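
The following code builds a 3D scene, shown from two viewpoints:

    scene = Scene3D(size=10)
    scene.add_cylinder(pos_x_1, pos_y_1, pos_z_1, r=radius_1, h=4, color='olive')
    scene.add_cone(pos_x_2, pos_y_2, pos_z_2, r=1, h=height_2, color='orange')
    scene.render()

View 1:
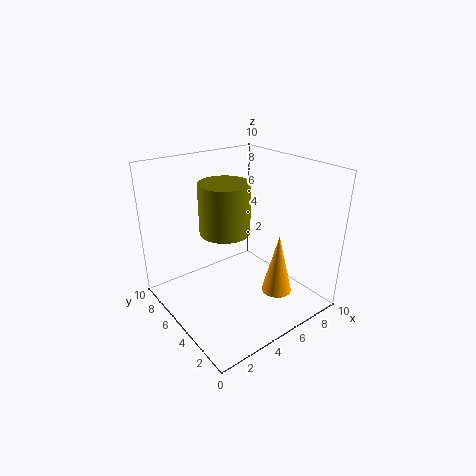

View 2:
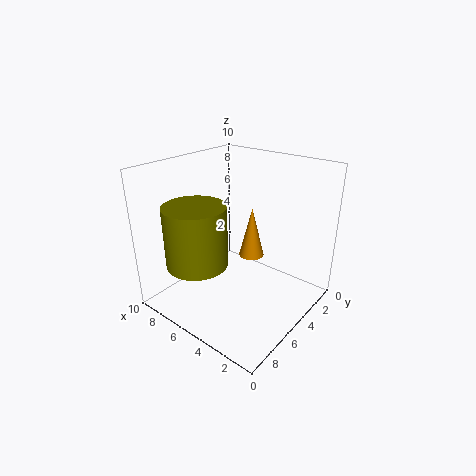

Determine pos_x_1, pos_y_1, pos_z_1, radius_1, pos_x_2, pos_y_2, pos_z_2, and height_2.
pos_x_1 = 6
pos_y_1 = 8
pos_z_1 = 4
radius_1 = 2
pos_x_2 = 6
pos_y_2 = 2
pos_z_2 = 2
height_2 = 4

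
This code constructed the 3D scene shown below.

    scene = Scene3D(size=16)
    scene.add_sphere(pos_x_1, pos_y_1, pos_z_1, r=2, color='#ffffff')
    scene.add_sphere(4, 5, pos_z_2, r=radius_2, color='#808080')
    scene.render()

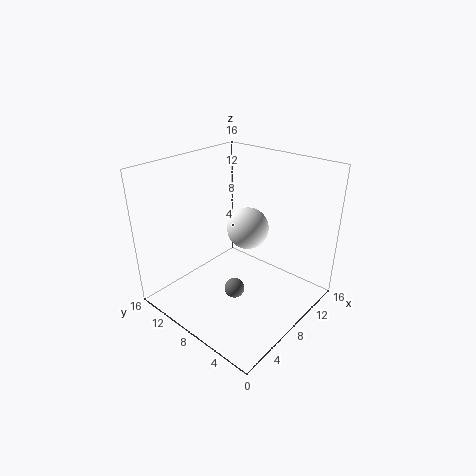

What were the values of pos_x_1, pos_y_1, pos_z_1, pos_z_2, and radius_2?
pos_x_1 = 6, pos_y_1 = 5, pos_z_1 = 11, pos_z_2 = 5, radius_2 = 1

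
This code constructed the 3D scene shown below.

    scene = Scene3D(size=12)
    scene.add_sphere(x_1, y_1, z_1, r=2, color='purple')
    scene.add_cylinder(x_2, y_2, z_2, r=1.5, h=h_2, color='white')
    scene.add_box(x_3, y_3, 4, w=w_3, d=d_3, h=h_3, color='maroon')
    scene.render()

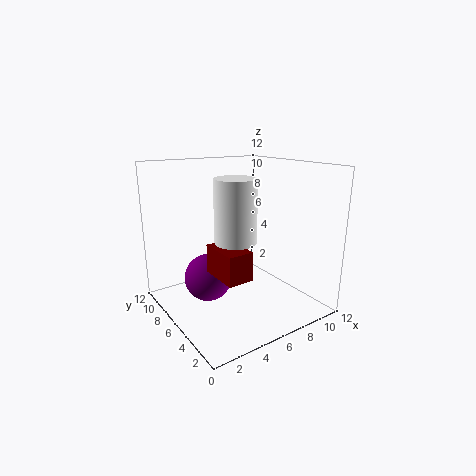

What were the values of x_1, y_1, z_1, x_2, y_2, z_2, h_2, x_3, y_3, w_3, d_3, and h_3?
x_1 = 3.75, y_1 = 7.25, z_1 = 2.5, x_2 = 3.75, y_2 = 3, z_2 = 7, h_2 = 4.5, x_3 = 2.75, y_3 = 2.25, w_3 = 2, d_3 = 3.25, h_3 = 2.25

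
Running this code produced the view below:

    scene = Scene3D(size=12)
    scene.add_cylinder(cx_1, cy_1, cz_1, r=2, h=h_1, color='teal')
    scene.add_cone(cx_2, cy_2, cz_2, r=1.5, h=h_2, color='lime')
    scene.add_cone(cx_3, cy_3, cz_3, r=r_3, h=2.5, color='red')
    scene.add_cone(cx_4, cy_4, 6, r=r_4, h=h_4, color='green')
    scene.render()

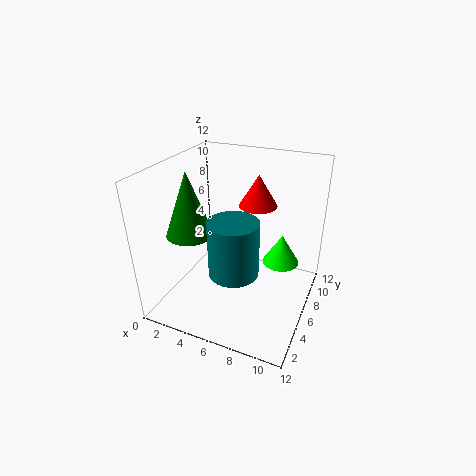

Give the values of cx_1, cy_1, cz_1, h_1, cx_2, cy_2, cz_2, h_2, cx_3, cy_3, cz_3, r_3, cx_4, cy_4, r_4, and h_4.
cx_1 = 6.5; cy_1 = 4; cz_1 = 4; h_1 = 4.5; cx_2 = 9.5; cy_2 = 7; cz_2 = 4; h_2 = 2.5; cx_3 = 7.5; cy_3 = 6.5; cz_3 = 9; r_3 = 1.5; cx_4 = 2; cy_4 = 5; r_4 = 2; h_4 = 5.5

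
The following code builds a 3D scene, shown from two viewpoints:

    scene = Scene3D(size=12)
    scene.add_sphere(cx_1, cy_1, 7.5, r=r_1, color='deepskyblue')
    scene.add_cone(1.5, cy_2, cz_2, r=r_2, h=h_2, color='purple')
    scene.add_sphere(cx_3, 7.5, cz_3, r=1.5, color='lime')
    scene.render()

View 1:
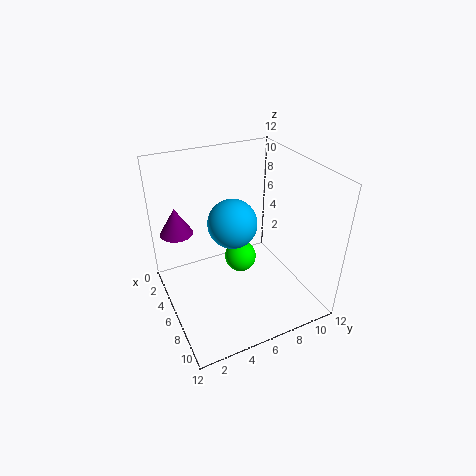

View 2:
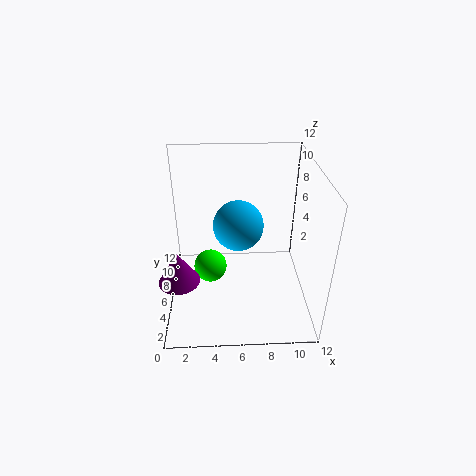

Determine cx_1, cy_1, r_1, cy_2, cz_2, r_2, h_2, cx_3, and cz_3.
cx_1 = 6, cy_1 = 5.5, r_1 = 2, cy_2 = 2, cz_2 = 5, r_2 = 1.5, h_2 = 2.5, cx_3 = 3.5, cz_3 = 2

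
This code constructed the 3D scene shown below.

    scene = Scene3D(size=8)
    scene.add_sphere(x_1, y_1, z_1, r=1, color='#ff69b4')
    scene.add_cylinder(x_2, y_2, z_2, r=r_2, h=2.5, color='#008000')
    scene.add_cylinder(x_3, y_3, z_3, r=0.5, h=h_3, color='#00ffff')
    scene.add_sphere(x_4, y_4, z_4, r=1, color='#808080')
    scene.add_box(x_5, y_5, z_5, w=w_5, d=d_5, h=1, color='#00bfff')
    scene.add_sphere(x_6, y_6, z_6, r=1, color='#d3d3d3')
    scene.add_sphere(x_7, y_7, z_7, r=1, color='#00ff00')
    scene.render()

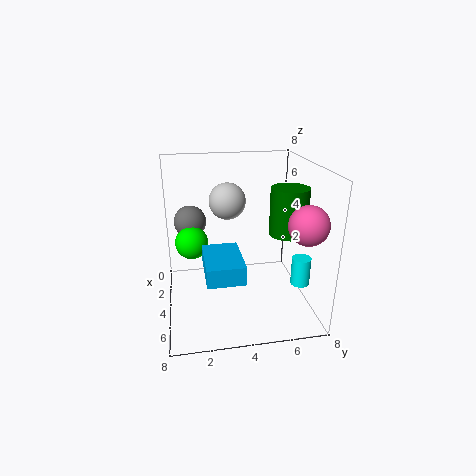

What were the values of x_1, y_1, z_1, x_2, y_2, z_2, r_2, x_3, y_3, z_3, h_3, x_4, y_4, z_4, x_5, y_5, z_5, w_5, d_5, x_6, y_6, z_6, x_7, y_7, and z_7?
x_1 = 6.5; y_1 = 7; z_1 = 5.5; x_2 = 5; y_2 = 6.5; z_2 = 4.5; r_2 = 1; x_3 = 6; y_3 = 7; z_3 = 2; h_3 = 1.5; x_4 = 1; y_4 = 1.5; z_4 = 4; x_5 = 3.5; y_5 = 2; z_5 = 2.5; w_5 = 3; d_5 = 2; x_6 = 3.5; y_6 = 3.5; z_6 = 6; x_7 = 2; y_7 = 1.5; z_7 = 3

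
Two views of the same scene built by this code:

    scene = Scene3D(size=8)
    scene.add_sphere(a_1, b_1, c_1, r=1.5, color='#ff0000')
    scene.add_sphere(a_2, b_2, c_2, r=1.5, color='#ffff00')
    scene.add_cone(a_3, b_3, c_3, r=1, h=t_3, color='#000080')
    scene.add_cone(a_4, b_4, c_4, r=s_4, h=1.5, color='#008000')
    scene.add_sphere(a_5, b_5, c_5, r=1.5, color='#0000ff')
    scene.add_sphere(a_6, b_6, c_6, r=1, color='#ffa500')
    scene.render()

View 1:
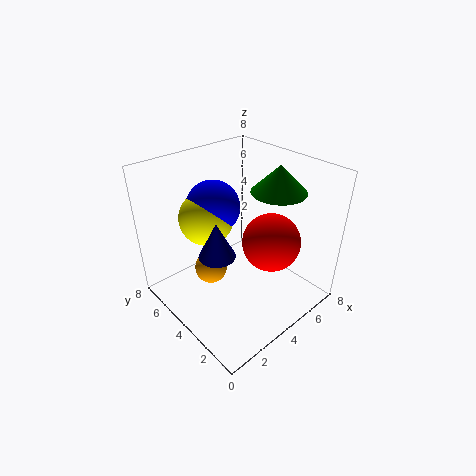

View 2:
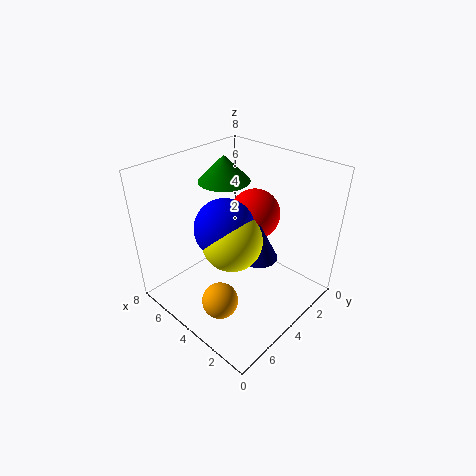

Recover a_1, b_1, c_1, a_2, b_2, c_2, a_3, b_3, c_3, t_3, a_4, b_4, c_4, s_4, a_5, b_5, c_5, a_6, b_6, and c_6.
a_1 = 4.5, b_1 = 2, c_1 = 4.5, a_2 = 3, b_2 = 5.5, c_2 = 5, a_3 = 2.5, b_3 = 4, c_3 = 3.5, t_3 = 2, a_4 = 6, b_4 = 3, c_4 = 6.5, s_4 = 1.5, a_5 = 3.5, b_5 = 5.5, c_5 = 5.5, a_6 = 3.5, b_6 = 6, c_6 = 1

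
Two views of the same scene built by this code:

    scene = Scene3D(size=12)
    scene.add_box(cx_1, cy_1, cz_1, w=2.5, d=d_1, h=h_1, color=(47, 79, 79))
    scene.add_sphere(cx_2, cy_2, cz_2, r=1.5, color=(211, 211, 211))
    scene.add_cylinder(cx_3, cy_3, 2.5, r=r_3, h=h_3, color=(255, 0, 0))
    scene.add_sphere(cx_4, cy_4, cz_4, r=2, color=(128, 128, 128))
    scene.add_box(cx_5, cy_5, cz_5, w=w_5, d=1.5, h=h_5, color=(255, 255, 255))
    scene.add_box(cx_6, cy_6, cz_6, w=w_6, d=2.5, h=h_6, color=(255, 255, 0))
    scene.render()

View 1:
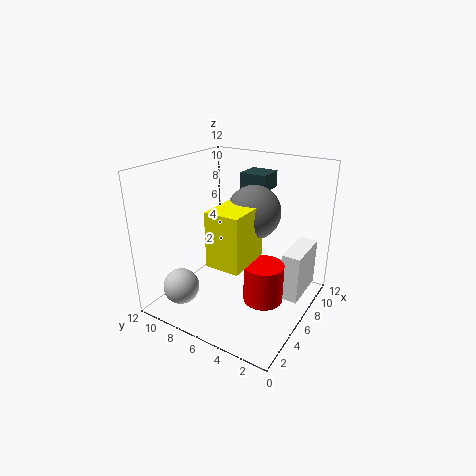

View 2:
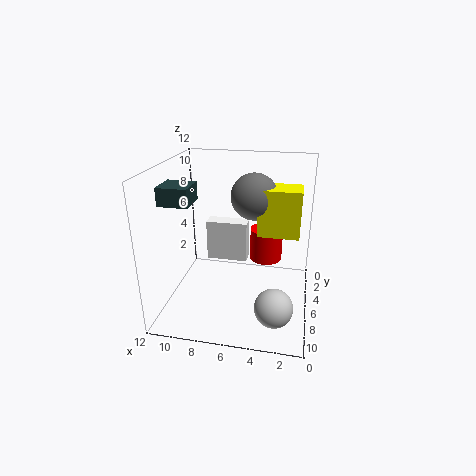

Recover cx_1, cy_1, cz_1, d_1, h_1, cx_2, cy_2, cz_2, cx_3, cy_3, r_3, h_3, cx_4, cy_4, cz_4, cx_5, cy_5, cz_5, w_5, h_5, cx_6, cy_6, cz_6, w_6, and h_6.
cx_1 = 9.5; cy_1 = 5.5; cz_1 = 9; d_1 = 2.5; h_1 = 1.5; cx_2 = 2.5; cy_2 = 9.5; cz_2 = 2; cx_3 = 4; cy_3 = 2.5; r_3 = 1.5; h_3 = 3; cx_4 = 5; cy_4 = 4; cz_4 = 9; cx_5 = 6; cy_5 = 0.5; cz_5 = 1.5; w_5 = 4; h_5 = 4; cx_6 = 1; cy_6 = 3; cz_6 = 6; w_6 = 3.5; h_6 = 4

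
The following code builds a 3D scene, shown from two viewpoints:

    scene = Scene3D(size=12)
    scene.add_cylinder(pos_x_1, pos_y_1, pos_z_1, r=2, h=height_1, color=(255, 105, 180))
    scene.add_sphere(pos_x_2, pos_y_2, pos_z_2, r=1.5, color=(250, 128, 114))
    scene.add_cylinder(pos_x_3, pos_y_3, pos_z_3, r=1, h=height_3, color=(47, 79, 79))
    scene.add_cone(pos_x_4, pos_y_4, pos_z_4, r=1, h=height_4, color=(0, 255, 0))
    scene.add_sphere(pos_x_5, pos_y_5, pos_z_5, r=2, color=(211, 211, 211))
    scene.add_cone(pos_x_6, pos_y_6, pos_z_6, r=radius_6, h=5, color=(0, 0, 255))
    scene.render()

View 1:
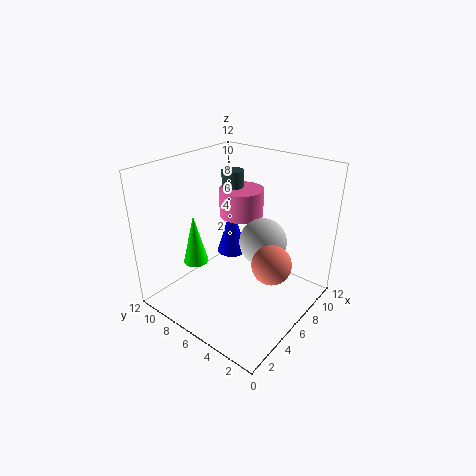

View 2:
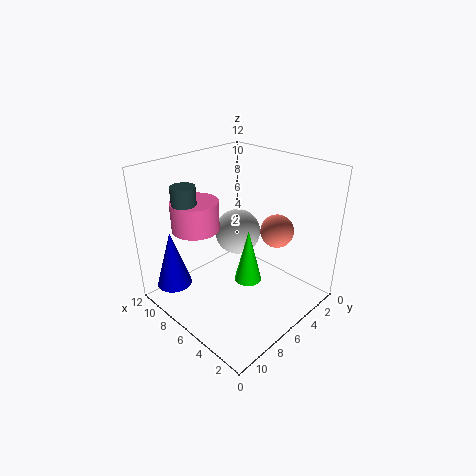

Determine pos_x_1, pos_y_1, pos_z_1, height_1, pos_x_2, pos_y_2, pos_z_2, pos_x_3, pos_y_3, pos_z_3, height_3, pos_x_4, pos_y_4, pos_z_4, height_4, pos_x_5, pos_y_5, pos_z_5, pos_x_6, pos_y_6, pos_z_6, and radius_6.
pos_x_1 = 9
pos_y_1 = 8
pos_z_1 = 6.5
height_1 = 2.5
pos_x_2 = 5
pos_y_2 = 2
pos_z_2 = 5.5
pos_x_3 = 9
pos_y_3 = 9
pos_z_3 = 8.5
height_3 = 2
pos_x_4 = 3
pos_y_4 = 8
pos_z_4 = 4.5
height_4 = 4
pos_x_5 = 7.5
pos_y_5 = 4.5
pos_z_5 = 5.5
pos_x_6 = 10
pos_y_6 = 10
pos_z_6 = 1.5
radius_6 = 1.5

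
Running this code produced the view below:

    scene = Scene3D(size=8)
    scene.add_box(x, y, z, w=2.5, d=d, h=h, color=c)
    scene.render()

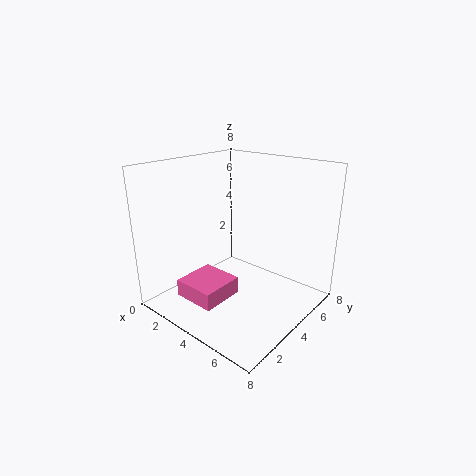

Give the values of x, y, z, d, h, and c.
x = 1.5, y = 1.5, z = 0.5, d = 2.5, h = 1, c = 'hotpink'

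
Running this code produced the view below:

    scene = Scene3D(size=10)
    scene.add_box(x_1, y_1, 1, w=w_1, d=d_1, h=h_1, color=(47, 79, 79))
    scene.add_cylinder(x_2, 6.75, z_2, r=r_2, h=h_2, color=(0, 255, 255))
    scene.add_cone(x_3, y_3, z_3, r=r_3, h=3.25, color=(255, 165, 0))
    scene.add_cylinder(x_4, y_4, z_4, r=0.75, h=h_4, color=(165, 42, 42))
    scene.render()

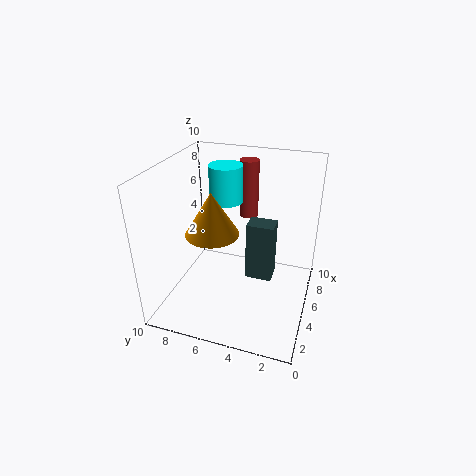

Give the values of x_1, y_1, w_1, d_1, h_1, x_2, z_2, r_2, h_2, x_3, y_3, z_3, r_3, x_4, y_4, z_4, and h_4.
x_1 = 6, y_1 = 2.75, w_1 = 1.5, d_1 = 2, h_1 = 4.5, x_2 = 7.5, z_2 = 6.5, r_2 = 1.25, h_2 = 2.75, x_3 = 5.75, y_3 = 7.25, z_3 = 4.5, r_3 = 2, x_4 = 9.25, y_4 = 5.5, z_4 = 4.75, h_4 = 4.5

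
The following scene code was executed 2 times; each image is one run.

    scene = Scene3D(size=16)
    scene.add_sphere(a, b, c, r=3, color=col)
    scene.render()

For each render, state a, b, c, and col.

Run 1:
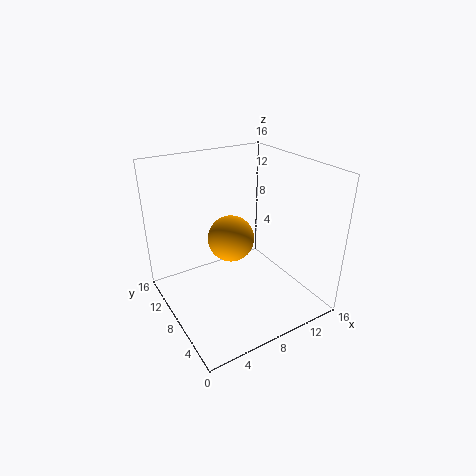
a = 10; b = 13; c = 5; col = 'orange'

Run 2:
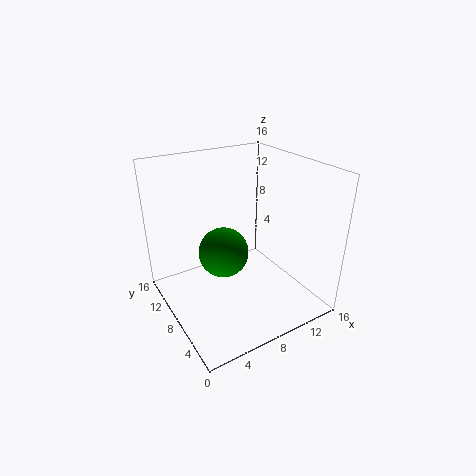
a = 7.5; b = 10.5; c = 5; col = 'green'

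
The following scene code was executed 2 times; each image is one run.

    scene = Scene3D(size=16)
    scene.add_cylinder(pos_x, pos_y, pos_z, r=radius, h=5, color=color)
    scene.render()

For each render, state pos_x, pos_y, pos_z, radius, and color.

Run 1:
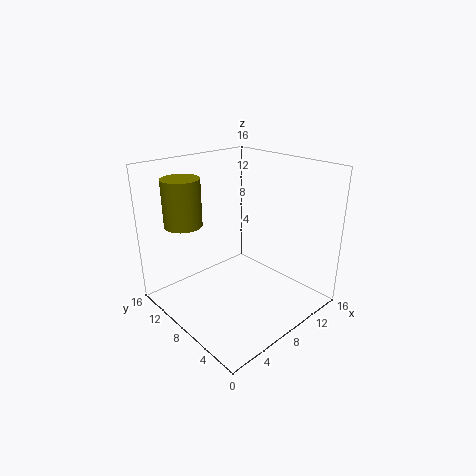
pos_x = 3; pos_y = 11; pos_z = 10; radius = 2; color = 'olive'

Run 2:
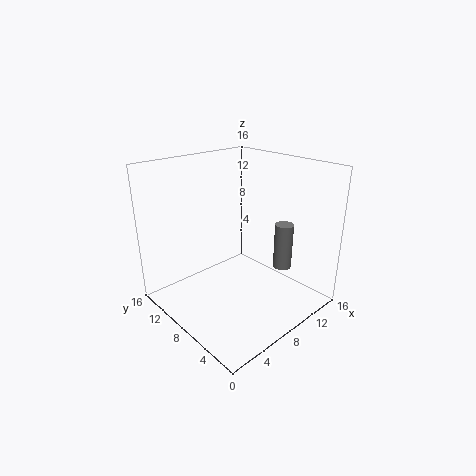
pos_x = 11; pos_y = 4; pos_z = 5; radius = 1; color = 'gray'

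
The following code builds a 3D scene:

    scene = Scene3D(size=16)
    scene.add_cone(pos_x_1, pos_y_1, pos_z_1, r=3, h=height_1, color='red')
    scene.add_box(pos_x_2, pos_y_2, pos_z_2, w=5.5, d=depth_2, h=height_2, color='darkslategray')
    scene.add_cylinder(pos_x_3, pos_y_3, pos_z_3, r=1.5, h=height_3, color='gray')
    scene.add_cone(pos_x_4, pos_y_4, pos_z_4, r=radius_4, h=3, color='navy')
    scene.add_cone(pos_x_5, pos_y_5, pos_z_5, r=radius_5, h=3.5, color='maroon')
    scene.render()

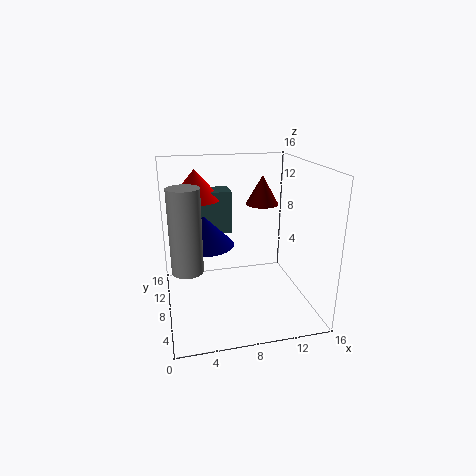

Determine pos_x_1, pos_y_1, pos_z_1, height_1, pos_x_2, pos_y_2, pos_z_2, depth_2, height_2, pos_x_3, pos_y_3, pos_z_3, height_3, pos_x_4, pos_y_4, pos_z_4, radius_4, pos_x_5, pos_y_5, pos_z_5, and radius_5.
pos_x_1 = 4, pos_y_1 = 12.5, pos_z_1 = 11.5, height_1 = 3.5, pos_x_2 = 2.5, pos_y_2 = 11, pos_z_2 = 7.5, depth_2 = 3, height_2 = 5, pos_x_3 = 2, pos_y_3 = 3.5, pos_z_3 = 7, height_3 = 8, pos_x_4 = 4, pos_y_4 = 6, pos_z_4 = 8.5, radius_4 = 3, pos_x_5 = 12, pos_y_5 = 12, pos_z_5 = 10.5, radius_5 = 2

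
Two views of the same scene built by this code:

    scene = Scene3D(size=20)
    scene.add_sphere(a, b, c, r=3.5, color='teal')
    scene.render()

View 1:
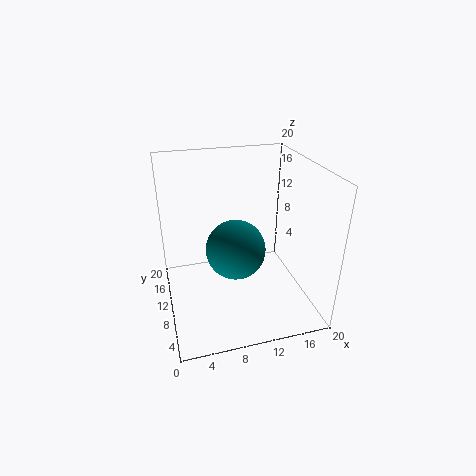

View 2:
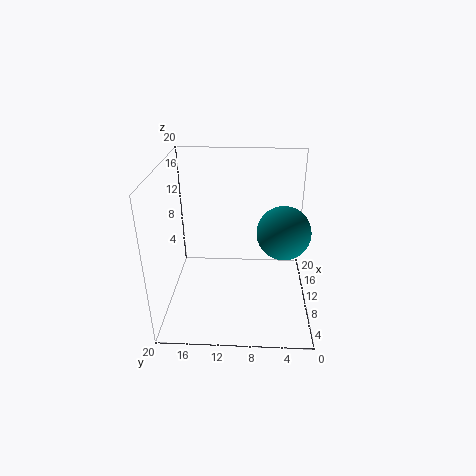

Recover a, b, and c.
a = 8
b = 4
c = 12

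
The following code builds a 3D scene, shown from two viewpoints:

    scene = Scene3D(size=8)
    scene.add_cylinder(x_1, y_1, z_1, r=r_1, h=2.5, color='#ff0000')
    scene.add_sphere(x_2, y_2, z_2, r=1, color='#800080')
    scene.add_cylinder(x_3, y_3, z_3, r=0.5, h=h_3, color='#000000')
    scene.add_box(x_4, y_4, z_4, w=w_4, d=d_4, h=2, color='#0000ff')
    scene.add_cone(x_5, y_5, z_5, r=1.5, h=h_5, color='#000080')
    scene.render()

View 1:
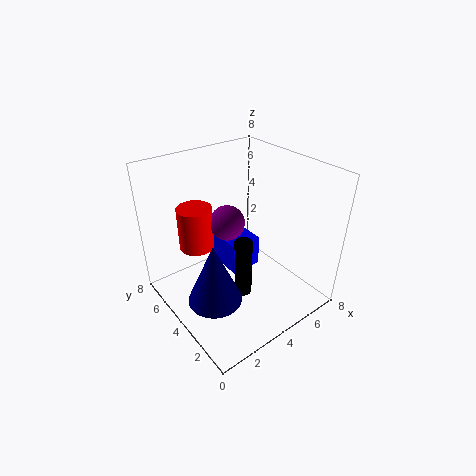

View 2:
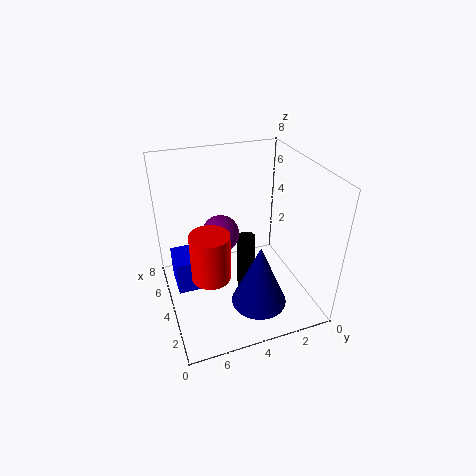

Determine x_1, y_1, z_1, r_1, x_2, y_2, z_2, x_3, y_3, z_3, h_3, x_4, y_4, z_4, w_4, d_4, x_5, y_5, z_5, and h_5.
x_1 = 2.5; y_1 = 6; z_1 = 3; r_1 = 1; x_2 = 4; y_2 = 5; z_2 = 4.5; x_3 = 4; y_3 = 3.5; z_3 = 0.5; h_3 = 3.5; x_4 = 4.5; y_4 = 5; z_4 = 0.5; w_4 = 2; d_4 = 2.5; x_5 = 2; y_5 = 3.5; z_5 = 1; h_5 = 3.5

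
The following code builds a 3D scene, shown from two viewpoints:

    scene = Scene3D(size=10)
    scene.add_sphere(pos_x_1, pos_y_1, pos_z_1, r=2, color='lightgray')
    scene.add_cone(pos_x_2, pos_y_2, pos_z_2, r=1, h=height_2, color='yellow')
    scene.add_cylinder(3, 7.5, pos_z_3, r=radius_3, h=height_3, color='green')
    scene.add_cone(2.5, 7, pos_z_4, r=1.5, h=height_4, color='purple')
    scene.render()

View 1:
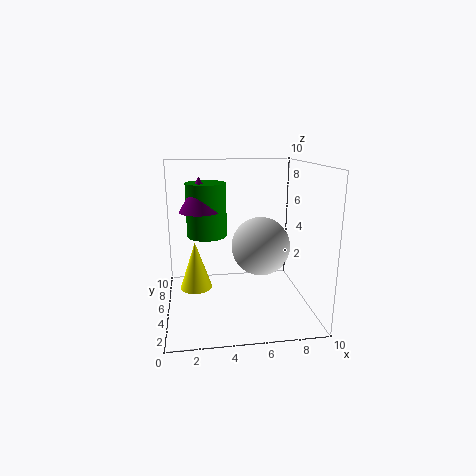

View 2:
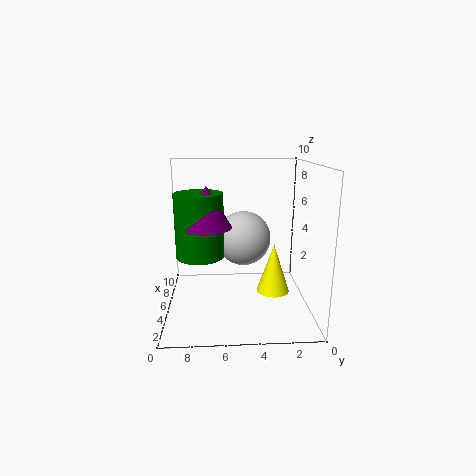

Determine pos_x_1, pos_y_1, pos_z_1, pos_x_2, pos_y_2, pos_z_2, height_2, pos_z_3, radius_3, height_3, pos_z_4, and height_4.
pos_x_1 = 6.5, pos_y_1 = 4.5, pos_z_1 = 4.5, pos_x_2 = 2, pos_y_2 = 3, pos_z_2 = 2.5, height_2 = 3, pos_z_3 = 4.5, radius_3 = 1.5, height_3 = 4, pos_z_4 = 6.5, height_4 = 2.5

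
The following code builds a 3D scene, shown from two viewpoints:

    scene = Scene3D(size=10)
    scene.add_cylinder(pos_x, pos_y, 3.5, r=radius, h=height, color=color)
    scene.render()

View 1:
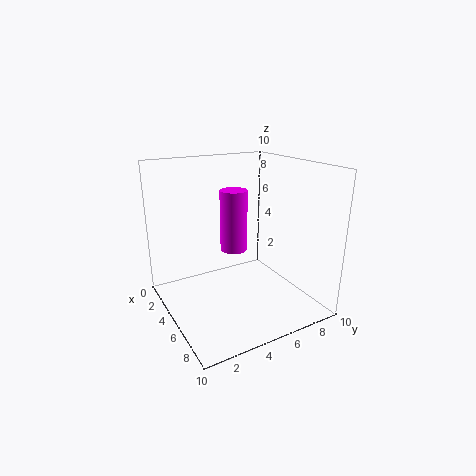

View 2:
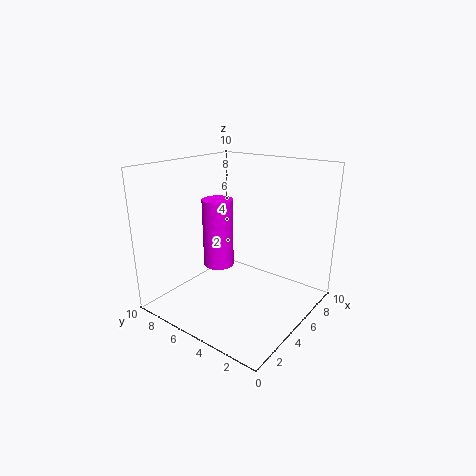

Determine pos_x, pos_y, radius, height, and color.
pos_x = 3.5; pos_y = 5.5; radius = 1; height = 4.5; color = 'magenta'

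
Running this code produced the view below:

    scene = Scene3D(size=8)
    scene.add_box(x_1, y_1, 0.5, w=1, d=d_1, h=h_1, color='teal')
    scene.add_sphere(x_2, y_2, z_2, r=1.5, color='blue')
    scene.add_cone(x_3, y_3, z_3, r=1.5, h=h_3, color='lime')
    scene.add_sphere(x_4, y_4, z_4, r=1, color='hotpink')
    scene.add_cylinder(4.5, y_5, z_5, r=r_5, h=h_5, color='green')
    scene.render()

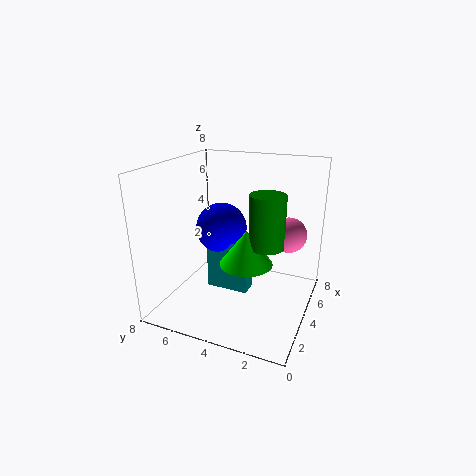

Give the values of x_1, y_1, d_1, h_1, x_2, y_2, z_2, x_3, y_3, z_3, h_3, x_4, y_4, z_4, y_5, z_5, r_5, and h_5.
x_1 = 4, y_1 = 3.5, d_1 = 2.5, h_1 = 3, x_2 = 5, y_2 = 5.5, z_2 = 4, x_3 = 4, y_3 = 3.5, z_3 = 2.5, h_3 = 2, x_4 = 5.5, y_4 = 1.5, z_4 = 4, y_5 = 2.5, z_5 = 3.5, r_5 = 1, h_5 = 3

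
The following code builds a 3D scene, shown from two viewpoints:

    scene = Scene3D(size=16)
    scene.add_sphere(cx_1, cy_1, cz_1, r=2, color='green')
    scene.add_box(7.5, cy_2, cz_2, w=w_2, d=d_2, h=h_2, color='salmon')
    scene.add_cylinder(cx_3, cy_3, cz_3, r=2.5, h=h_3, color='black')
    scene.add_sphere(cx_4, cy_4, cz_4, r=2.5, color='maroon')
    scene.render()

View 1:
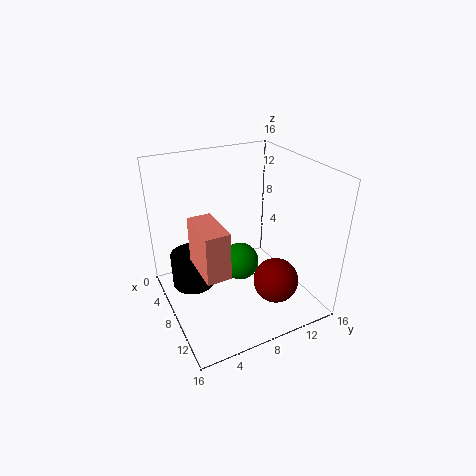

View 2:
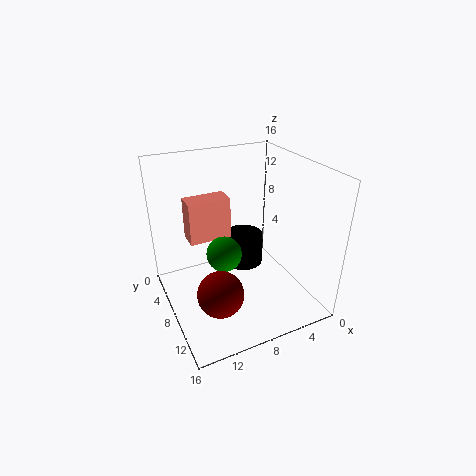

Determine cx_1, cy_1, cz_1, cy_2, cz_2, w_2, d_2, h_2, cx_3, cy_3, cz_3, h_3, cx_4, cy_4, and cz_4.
cx_1 = 9.5
cy_1 = 7.5
cz_1 = 6
cy_2 = 2.5
cz_2 = 6.5
w_2 = 5
d_2 = 2.5
h_2 = 5
cx_3 = 5
cy_3 = 3.5
cz_3 = 1.5
h_3 = 4
cx_4 = 11.5
cy_4 = 11
cz_4 = 3.5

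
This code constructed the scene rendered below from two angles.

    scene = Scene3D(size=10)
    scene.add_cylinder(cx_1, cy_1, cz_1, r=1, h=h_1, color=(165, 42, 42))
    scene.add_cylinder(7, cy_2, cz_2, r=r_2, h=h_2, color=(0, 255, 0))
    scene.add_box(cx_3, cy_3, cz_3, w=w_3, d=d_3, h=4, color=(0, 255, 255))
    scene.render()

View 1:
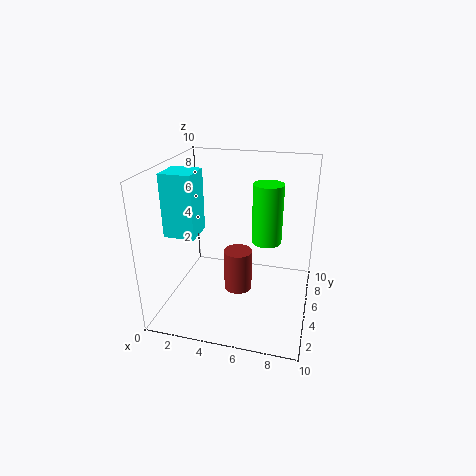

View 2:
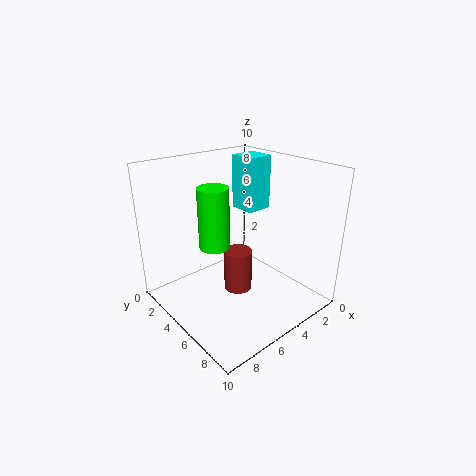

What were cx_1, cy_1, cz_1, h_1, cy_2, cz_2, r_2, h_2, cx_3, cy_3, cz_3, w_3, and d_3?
cx_1 = 5
cy_1 = 5
cz_1 = 1
h_1 = 3
cy_2 = 5
cz_2 = 5
r_2 = 1
h_2 = 4
cx_3 = 1
cy_3 = 2
cz_3 = 6
w_3 = 2
d_3 = 2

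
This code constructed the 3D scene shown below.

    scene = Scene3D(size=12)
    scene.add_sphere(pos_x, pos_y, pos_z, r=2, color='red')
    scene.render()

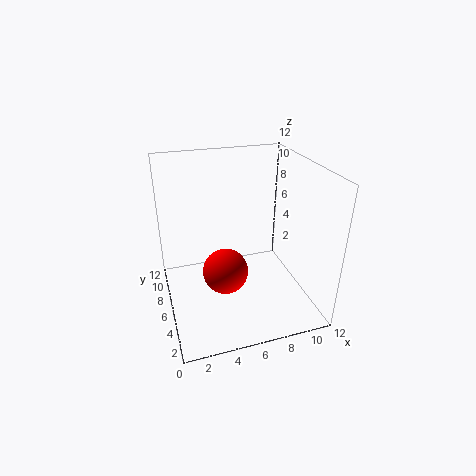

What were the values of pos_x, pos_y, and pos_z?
pos_x = 5
pos_y = 6.5
pos_z = 2.5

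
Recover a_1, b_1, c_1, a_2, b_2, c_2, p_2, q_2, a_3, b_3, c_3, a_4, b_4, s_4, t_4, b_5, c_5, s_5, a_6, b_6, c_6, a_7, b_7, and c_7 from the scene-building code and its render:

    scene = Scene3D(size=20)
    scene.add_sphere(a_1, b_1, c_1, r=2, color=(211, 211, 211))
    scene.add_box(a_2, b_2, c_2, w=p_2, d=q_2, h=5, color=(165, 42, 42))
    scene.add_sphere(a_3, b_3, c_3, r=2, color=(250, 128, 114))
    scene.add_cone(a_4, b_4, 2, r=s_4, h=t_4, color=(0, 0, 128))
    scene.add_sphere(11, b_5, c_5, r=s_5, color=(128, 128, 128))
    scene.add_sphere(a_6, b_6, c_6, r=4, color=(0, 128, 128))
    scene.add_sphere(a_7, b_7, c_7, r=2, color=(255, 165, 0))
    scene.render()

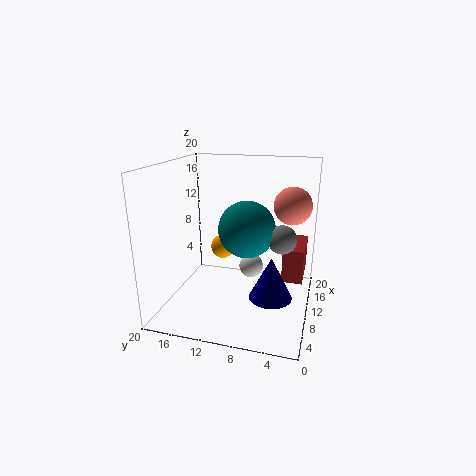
a_1 = 18, b_1 = 10, c_1 = 2, a_2 = 12, b_2 = 1, c_2 = 3, p_2 = 7, q_2 = 3, a_3 = 3, b_3 = 2, c_3 = 17, a_4 = 9, b_4 = 5, s_4 = 3, t_4 = 6, b_5 = 4, c_5 = 10, s_5 = 2, a_6 = 11, b_6 = 9, c_6 = 11, a_7 = 18, b_7 = 15, c_7 = 5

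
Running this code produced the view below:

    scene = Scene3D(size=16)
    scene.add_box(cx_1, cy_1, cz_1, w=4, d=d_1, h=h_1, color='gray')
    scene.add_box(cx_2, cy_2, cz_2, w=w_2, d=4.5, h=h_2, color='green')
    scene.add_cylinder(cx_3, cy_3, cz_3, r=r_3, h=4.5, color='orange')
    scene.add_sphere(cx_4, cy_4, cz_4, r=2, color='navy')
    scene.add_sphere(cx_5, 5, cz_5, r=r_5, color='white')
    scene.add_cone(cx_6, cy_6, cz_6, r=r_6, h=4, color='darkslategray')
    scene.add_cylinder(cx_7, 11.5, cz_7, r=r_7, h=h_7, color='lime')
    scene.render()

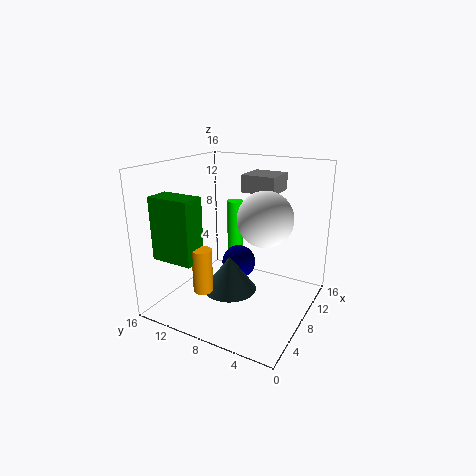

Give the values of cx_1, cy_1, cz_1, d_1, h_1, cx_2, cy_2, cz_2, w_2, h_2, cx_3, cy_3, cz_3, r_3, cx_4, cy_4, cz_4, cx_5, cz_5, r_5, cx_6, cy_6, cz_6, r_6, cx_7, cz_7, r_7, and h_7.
cx_1 = 10.5; cy_1 = 5; cz_1 = 12.5; d_1 = 4; h_1 = 2; cx_2 = 1; cy_2 = 9.5; cz_2 = 7; w_2 = 2.5; h_2 = 6.5; cx_3 = 2.5; cy_3 = 9; cz_3 = 4; r_3 = 1; cx_4 = 10; cy_4 = 9; cz_4 = 4; cx_5 = 8.5; cz_5 = 10.5; r_5 = 3; cx_6 = 7; cy_6 = 8.5; cz_6 = 2; r_6 = 3; cx_7 = 13.5; cz_7 = 3; r_7 = 1; h_7 = 7.5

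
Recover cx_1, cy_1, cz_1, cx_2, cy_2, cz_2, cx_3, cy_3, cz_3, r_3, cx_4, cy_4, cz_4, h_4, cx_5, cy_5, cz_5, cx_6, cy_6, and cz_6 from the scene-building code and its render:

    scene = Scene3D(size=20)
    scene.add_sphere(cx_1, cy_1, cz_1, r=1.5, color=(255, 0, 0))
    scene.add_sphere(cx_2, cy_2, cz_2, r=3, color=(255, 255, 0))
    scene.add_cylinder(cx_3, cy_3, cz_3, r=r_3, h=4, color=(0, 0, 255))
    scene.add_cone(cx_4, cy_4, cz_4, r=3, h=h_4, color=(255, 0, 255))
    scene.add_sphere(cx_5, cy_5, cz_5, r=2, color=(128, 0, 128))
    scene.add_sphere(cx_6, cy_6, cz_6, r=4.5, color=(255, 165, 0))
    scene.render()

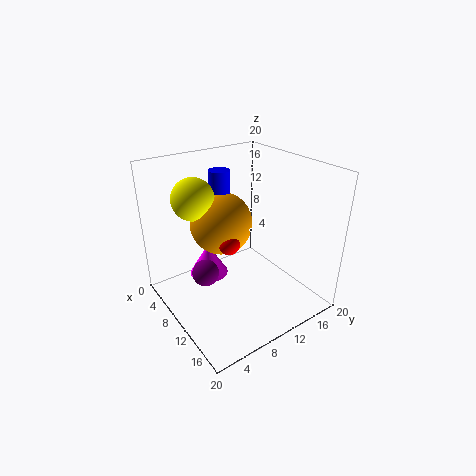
cx_1 = 10; cy_1 = 8.5; cz_1 = 9.5; cx_2 = 5; cy_2 = 6; cz_2 = 15; cx_3 = 5.5; cy_3 = 10; cz_3 = 14.5; r_3 = 1.5; cx_4 = 4; cy_4 = 8.5; cz_4 = 1.5; h_4 = 5; cx_5 = 6.5; cy_5 = 6.5; cz_5 = 3.5; cx_6 = 6.5; cy_6 = 9.5; cz_6 = 11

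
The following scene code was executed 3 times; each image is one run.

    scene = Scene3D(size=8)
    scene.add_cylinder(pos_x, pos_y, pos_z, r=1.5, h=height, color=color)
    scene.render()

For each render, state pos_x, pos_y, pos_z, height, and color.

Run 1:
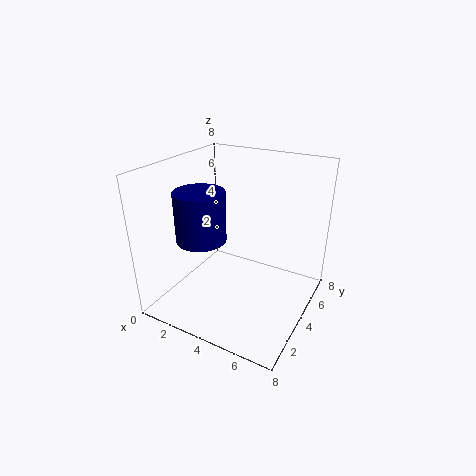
pos_x = 1.5; pos_y = 4; pos_z = 3.25; height = 3; color = 'navy'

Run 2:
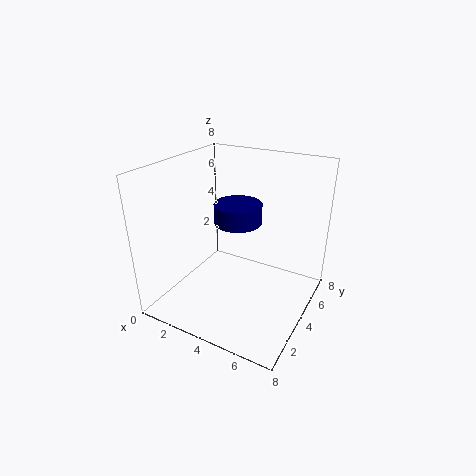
pos_x = 2.75; pos_y = 6.25; pos_z = 3.75; height = 1.25; color = 'navy'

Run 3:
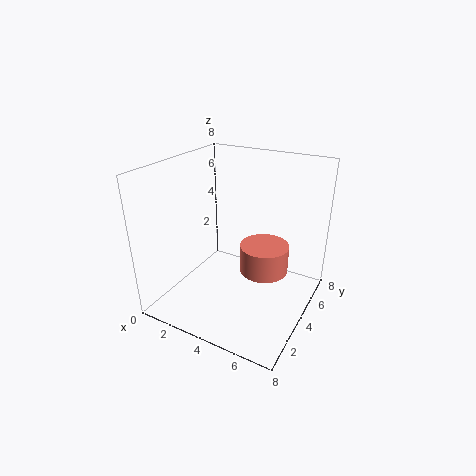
pos_x = 4.75; pos_y = 6; pos_z = 1; height = 1.75; color = 'salmon'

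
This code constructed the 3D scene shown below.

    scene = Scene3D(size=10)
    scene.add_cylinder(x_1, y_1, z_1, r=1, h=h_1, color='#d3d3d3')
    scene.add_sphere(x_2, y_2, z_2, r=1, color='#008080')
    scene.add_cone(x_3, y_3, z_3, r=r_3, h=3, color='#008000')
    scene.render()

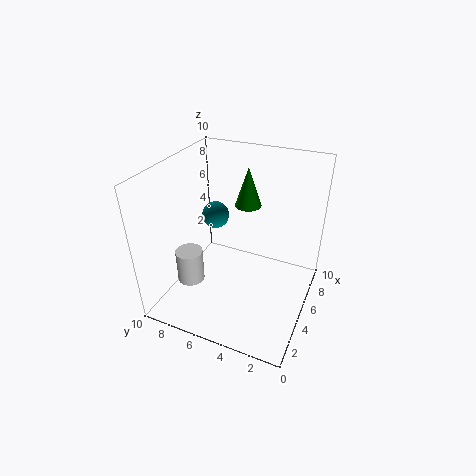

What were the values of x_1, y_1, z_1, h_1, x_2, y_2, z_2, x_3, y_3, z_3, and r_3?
x_1 = 4
y_1 = 8.5
z_1 = 1
h_1 = 2.5
x_2 = 6.5
y_2 = 7.5
z_2 = 5.5
x_3 = 8
y_3 = 5.5
z_3 = 6
r_3 = 1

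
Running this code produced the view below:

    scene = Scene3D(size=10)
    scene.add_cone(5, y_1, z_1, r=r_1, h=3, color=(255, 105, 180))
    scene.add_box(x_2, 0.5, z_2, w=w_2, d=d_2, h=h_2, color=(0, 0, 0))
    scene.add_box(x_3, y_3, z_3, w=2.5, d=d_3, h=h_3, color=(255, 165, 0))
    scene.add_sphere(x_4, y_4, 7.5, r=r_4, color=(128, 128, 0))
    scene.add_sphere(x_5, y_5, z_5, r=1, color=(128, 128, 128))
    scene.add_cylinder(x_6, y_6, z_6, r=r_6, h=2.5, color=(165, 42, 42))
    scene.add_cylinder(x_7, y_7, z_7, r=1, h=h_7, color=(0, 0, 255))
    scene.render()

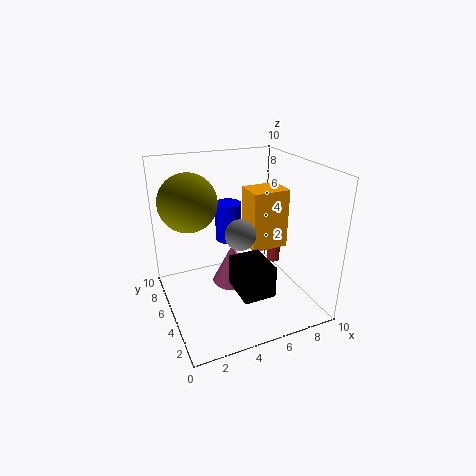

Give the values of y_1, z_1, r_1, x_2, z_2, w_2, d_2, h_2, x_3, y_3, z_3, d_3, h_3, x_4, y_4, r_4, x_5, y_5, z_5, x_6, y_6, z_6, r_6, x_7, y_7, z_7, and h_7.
y_1 = 6; z_1 = 1; r_1 = 1.5; x_2 = 3.5; z_2 = 3; w_2 = 2; d_2 = 2.5; h_2 = 2; x_3 = 5.5; y_3 = 3.5; z_3 = 4.5; d_3 = 2; h_3 = 4; x_4 = 2; y_4 = 6.5; r_4 = 2; x_5 = 4.5; y_5 = 3.5; z_5 = 6; x_6 = 8.5; y_6 = 6; z_6 = 2; r_6 = 0.5; x_7 = 5.5; y_7 = 8; z_7 = 3.5; h_7 = 3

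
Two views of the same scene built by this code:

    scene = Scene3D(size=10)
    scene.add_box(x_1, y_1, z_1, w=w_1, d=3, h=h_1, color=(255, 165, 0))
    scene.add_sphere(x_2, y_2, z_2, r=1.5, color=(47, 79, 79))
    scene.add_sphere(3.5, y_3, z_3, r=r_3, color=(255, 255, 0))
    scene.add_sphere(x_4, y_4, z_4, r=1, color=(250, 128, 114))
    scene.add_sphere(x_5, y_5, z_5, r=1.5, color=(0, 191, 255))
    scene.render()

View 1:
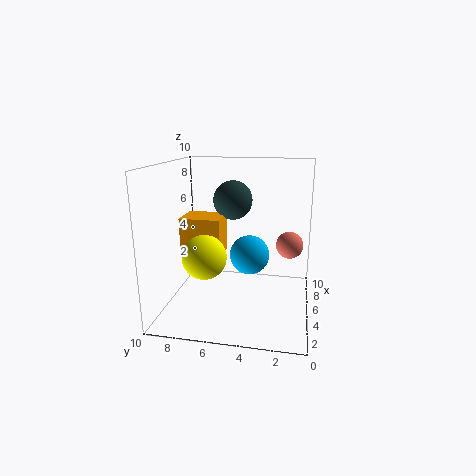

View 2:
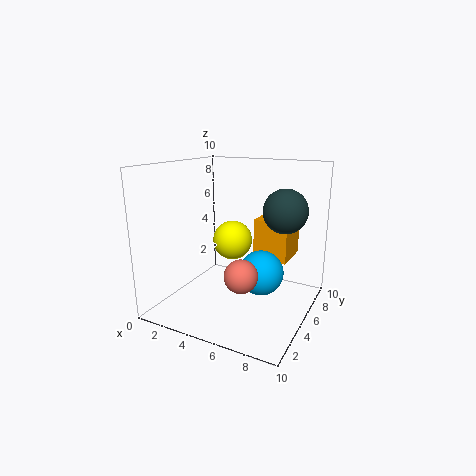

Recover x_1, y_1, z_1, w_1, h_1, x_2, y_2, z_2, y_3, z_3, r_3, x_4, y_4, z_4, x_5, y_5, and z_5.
x_1 = 5.5, y_1 = 6.5, z_1 = 3, w_1 = 2.5, h_1 = 3, x_2 = 8, y_2 = 6, z_2 = 7, y_3 = 7, z_3 = 4, r_3 = 1.5, x_4 = 7, y_4 = 1.5, z_4 = 4, x_5 = 7, y_5 = 4.5, z_5 = 3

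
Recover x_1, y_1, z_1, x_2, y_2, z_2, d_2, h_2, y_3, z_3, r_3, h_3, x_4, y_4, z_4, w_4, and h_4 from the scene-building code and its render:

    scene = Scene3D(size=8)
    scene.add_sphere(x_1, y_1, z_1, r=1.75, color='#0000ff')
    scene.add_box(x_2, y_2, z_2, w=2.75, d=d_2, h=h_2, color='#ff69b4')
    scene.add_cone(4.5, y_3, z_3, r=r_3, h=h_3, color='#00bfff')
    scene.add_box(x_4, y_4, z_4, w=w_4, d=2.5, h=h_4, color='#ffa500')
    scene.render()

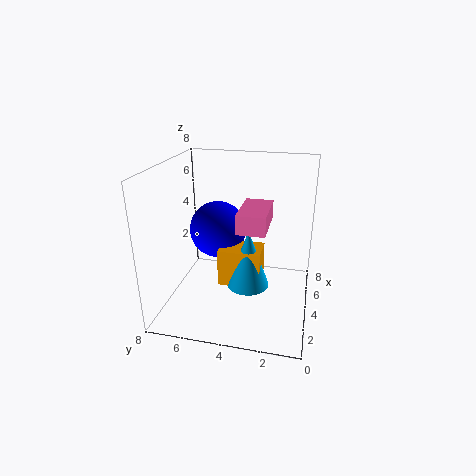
x_1 = 6; y_1 = 5.75; z_1 = 3.5; x_2 = 2.25; y_2 = 2.25; z_2 = 5; d_2 = 1.5; h_2 = 1; y_3 = 3.5; z_3 = 0.75; r_3 = 1.25; h_3 = 3.5; x_4 = 4; y_4 = 2.75; z_4 = 0.75; w_4 = 1.75; h_4 = 2.25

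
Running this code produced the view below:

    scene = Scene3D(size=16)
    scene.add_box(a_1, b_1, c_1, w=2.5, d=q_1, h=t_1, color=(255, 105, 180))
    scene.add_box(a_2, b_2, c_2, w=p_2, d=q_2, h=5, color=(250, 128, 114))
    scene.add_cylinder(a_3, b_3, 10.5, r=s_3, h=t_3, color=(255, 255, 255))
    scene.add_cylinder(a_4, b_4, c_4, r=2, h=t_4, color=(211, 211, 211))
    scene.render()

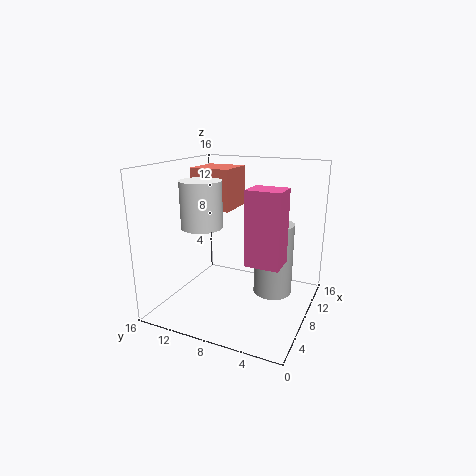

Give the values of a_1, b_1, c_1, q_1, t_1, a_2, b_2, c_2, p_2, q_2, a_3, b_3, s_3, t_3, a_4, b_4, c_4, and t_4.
a_1 = 0.5; b_1 = 1; c_1 = 8.5; q_1 = 3; t_1 = 6.5; a_2 = 10.5; b_2 = 10.5; c_2 = 10; p_2 = 5; q_2 = 5; a_3 = 3; b_3 = 9.5; s_3 = 2; t_3 = 4.5; a_4 = 7; b_4 = 3.5; c_4 = 3; t_4 = 7.5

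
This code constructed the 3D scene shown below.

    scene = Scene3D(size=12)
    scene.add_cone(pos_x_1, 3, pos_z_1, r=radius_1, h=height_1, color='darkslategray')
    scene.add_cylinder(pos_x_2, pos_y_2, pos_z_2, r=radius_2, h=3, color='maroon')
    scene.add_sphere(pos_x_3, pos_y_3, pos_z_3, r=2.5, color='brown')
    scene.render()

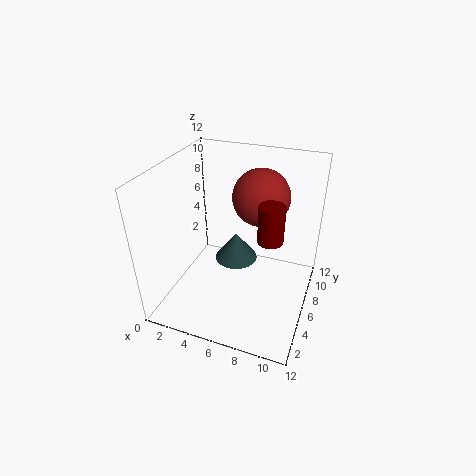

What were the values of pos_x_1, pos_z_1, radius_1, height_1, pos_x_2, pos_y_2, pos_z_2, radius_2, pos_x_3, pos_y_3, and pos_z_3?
pos_x_1 = 7, pos_z_1 = 6.5, radius_1 = 1.5, height_1 = 2, pos_x_2 = 9, pos_y_2 = 5, pos_z_2 = 7, radius_2 = 1, pos_x_3 = 7, pos_y_3 = 9, pos_z_3 = 8.5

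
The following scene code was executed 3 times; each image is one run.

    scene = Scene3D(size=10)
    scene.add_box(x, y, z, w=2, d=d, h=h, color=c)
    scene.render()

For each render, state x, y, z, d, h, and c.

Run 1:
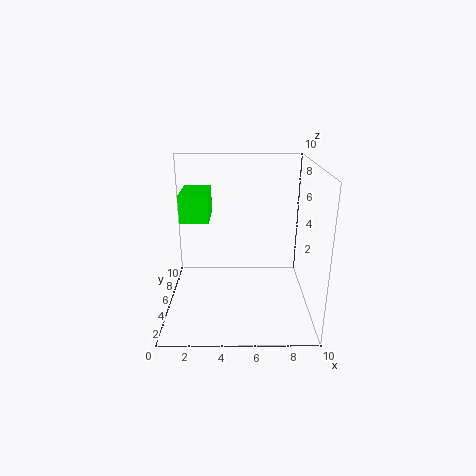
x = 1; y = 5; z = 6; d = 3; h = 2; c = 'lime'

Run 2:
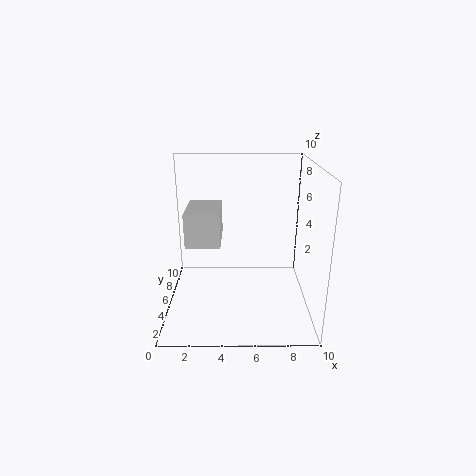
x = 2; y = 1; z = 6; d = 3; h = 2; c = 'lightgray'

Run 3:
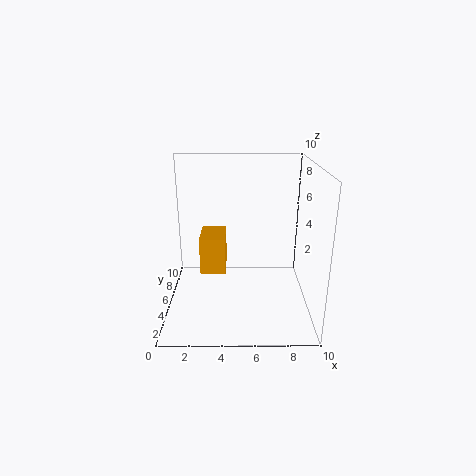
x = 2; y = 7; z = 1; d = 3; h = 3; c = 'orange'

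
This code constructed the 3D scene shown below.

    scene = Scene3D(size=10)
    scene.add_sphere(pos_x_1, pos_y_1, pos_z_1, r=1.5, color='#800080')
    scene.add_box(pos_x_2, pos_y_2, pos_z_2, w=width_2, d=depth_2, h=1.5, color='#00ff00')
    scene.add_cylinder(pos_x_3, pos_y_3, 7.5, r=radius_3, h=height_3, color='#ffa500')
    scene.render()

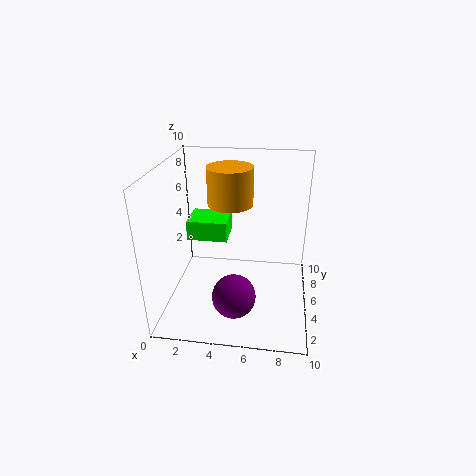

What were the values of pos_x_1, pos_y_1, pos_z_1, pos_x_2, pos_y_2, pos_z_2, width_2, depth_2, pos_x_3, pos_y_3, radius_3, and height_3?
pos_x_1 = 5
pos_y_1 = 3
pos_z_1 = 1.5
pos_x_2 = 1
pos_y_2 = 6
pos_z_2 = 4
width_2 = 3
depth_2 = 2.5
pos_x_3 = 4.5
pos_y_3 = 5
radius_3 = 1.5
height_3 = 2.5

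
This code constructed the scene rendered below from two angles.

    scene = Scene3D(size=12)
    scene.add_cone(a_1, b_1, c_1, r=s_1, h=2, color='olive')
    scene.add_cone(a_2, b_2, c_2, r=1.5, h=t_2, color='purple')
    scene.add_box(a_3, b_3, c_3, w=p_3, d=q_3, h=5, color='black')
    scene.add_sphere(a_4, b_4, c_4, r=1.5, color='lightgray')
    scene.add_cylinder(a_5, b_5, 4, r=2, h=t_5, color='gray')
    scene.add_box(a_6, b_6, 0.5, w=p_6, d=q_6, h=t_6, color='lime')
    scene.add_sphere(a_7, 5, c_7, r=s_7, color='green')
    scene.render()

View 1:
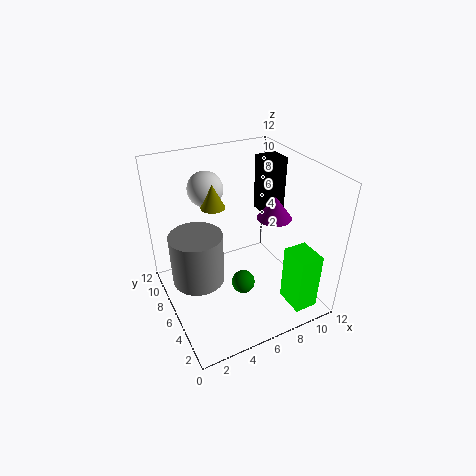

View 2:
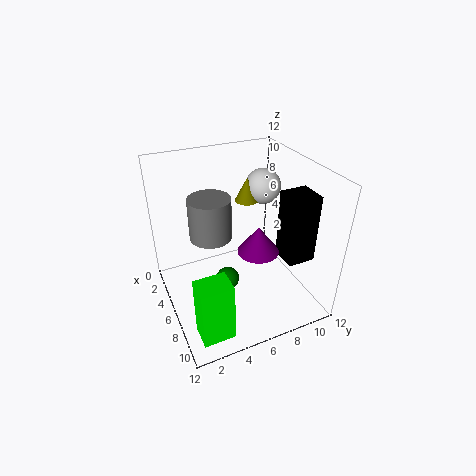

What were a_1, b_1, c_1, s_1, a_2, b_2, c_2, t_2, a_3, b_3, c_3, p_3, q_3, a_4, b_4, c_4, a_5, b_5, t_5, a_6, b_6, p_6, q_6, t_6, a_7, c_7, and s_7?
a_1 = 4.5
b_1 = 7.5
c_1 = 8.5
s_1 = 1
a_2 = 9.5
b_2 = 6
c_2 = 7
t_2 = 2
a_3 = 9.5
b_3 = 7.5
c_3 = 6.5
p_3 = 2
q_3 = 2
a_4 = 4.5
b_4 = 9
c_4 = 9.5
a_5 = 2
b_5 = 5
t_5 = 4
a_6 = 9
b_6 = 1
p_6 = 2
q_6 = 2.5
t_6 = 5
a_7 = 6
c_7 = 2
s_7 = 1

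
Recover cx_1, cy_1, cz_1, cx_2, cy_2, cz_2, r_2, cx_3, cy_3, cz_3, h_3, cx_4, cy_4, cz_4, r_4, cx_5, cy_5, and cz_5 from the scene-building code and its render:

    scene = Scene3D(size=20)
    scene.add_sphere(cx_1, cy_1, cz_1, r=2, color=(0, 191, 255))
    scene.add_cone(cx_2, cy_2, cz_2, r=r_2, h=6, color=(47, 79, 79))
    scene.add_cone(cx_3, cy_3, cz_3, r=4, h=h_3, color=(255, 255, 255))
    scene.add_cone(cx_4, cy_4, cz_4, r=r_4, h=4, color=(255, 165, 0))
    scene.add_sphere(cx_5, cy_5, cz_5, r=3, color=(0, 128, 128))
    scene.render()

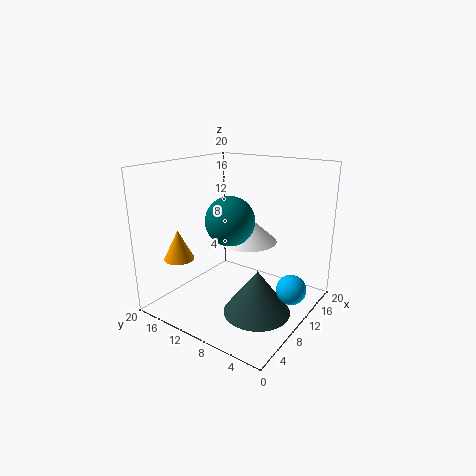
cx_1 = 11
cy_1 = 2
cz_1 = 4
cx_2 = 8
cy_2 = 5.5
cz_2 = 1
r_2 = 4.5
cx_3 = 11
cy_3 = 9
cz_3 = 9.5
h_3 = 3.5
cx_4 = 3.5
cy_4 = 15
cz_4 = 8
r_4 = 2
cx_5 = 5.5
cy_5 = 8
cz_5 = 14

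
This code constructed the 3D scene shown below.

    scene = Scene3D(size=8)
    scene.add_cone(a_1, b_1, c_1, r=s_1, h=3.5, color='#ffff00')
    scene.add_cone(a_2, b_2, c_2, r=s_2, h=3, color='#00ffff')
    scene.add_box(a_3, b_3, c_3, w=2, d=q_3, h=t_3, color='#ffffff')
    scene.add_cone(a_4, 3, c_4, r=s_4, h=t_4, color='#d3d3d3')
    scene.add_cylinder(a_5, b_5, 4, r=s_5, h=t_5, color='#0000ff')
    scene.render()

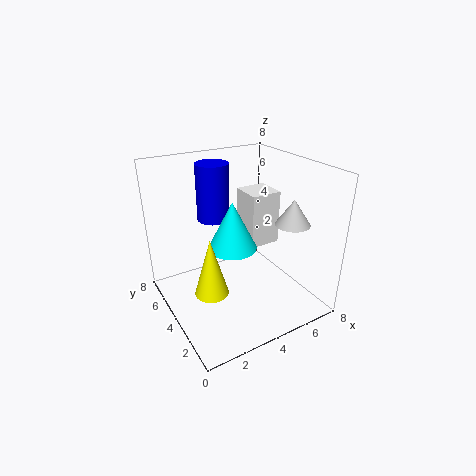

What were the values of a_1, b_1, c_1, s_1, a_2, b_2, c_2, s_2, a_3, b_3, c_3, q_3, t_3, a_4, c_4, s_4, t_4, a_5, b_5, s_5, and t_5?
a_1 = 2.5, b_1 = 4.5, c_1 = 0.5, s_1 = 1, a_2 = 4.5, b_2 = 5.5, c_2 = 2.5, s_2 = 1.5, a_3 = 6, b_3 = 5.5, c_3 = 2, q_3 = 2, t_3 = 3.5, a_4 = 7, c_4 = 4.5, s_4 = 1, t_4 = 1.5, a_5 = 4, b_5 = 7, s_5 = 1, t_5 = 3.5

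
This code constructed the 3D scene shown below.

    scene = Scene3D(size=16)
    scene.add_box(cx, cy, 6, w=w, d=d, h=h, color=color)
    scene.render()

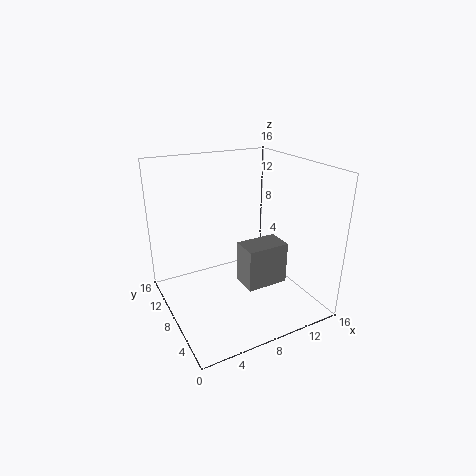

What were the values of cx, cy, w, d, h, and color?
cx = 5.5, cy = 1, w = 4, d = 2.5, h = 4, color = 'gray'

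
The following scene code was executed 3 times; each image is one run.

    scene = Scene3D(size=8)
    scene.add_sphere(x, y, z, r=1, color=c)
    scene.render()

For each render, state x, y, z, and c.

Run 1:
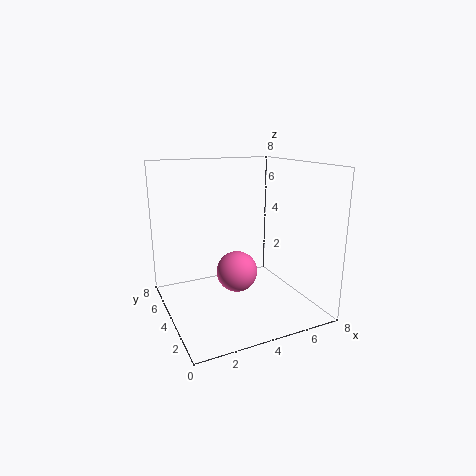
x = 3, y = 2, z = 3, c = 'hotpink'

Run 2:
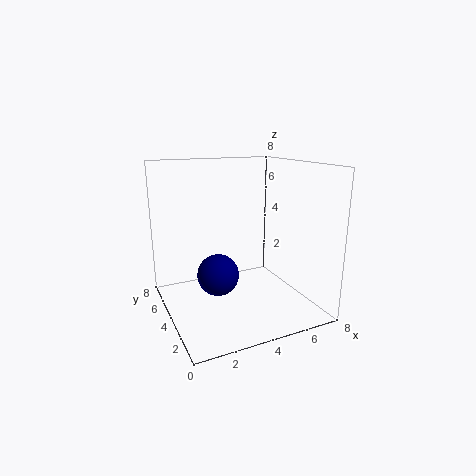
x = 2, y = 2, z = 3, c = 'navy'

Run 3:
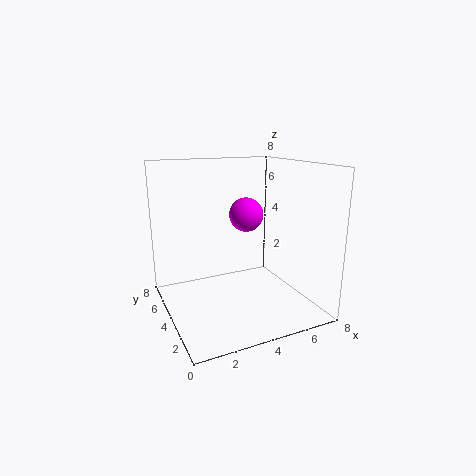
x = 5, y = 5, z = 5, c = 'magenta'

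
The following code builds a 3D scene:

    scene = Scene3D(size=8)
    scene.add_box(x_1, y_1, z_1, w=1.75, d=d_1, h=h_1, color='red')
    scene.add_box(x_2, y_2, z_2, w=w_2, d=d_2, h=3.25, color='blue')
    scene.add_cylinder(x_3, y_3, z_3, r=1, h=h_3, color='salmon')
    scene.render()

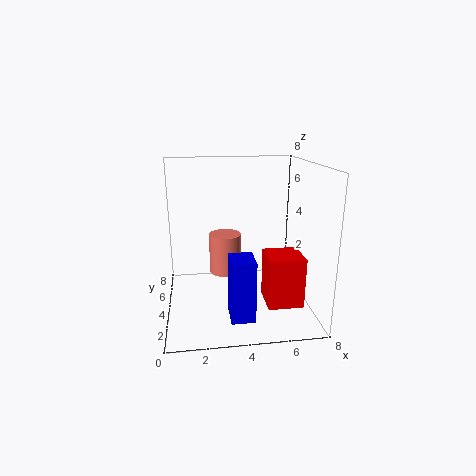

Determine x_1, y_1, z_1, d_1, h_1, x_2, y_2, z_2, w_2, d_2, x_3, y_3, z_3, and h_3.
x_1 = 5; y_1 = 0.5; z_1 = 1.5; d_1 = 1.75; h_1 = 2.5; x_2 = 3.25; y_2 = 1; z_2 = 0.5; w_2 = 1.25; d_2 = 1.5; x_3 = 3.5; y_3 = 6.25; z_3 = 1; h_3 = 2.5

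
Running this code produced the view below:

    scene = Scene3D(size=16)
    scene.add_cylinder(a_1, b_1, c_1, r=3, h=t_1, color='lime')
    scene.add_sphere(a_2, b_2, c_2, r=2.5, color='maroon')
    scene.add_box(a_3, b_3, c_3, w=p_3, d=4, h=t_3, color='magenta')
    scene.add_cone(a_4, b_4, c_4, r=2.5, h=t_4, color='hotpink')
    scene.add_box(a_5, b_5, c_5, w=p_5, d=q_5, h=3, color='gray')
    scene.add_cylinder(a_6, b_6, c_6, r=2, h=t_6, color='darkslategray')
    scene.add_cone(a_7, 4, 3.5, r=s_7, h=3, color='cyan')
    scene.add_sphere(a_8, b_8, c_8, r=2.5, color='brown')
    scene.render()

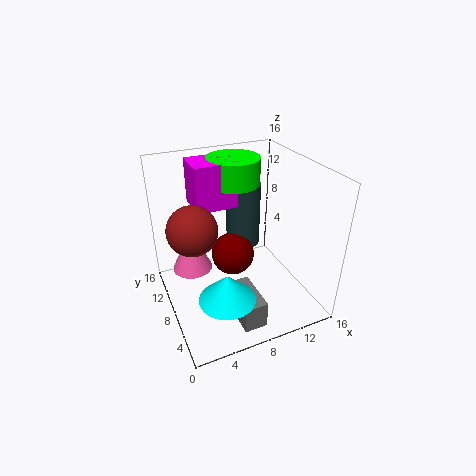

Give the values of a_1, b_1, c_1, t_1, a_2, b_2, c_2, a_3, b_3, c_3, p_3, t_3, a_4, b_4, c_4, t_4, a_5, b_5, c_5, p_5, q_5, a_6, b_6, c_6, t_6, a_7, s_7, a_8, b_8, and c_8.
a_1 = 9, b_1 = 11.5, c_1 = 13, t_1 = 3, a_2 = 8, b_2 = 9.5, c_2 = 5, a_3 = 4, b_3 = 9.5, c_3 = 11, p_3 = 5, t_3 = 5, a_4 = 4, b_4 = 13.5, c_4 = 1.5, t_4 = 5.5, a_5 = 6, b_5 = 1.5, c_5 = 0.5, p_5 = 2.5, q_5 = 5, a_6 = 10, b_6 = 11, c_6 = 5.5, t_6 = 7.5, a_7 = 5, s_7 = 3, a_8 = 2.5, b_8 = 6.5, c_8 = 11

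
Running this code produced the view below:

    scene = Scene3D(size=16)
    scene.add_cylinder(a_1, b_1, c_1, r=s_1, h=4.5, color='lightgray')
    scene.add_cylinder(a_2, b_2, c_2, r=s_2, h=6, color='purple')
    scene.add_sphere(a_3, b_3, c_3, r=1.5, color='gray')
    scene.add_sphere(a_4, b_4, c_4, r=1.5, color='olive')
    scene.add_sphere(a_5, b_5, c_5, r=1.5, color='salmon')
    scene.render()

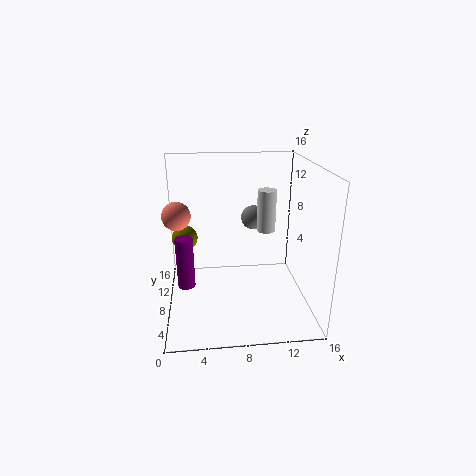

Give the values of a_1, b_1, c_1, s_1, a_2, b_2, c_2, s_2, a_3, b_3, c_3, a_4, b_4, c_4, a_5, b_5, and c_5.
a_1 = 11
b_1 = 7.5
c_1 = 9
s_1 = 1
a_2 = 2
b_2 = 8.5
c_2 = 2
s_2 = 1
a_3 = 10.5
b_3 = 13
c_3 = 8.5
a_4 = 2
b_4 = 11
c_4 = 7
a_5 = 1.5
b_5 = 7.5
c_5 = 11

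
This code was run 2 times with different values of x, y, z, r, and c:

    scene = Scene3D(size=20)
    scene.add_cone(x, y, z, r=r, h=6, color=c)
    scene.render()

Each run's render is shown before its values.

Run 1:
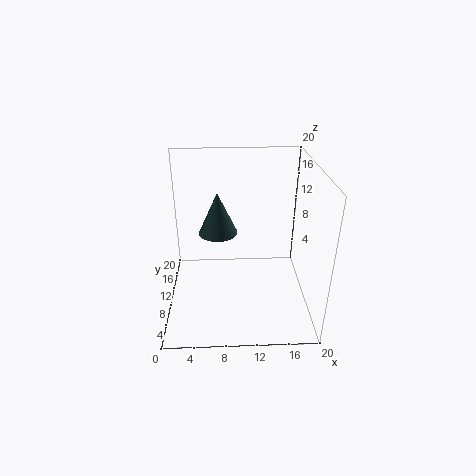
x = 7.25; y = 11.75; z = 10; r = 2.75; c = 'darkslategray'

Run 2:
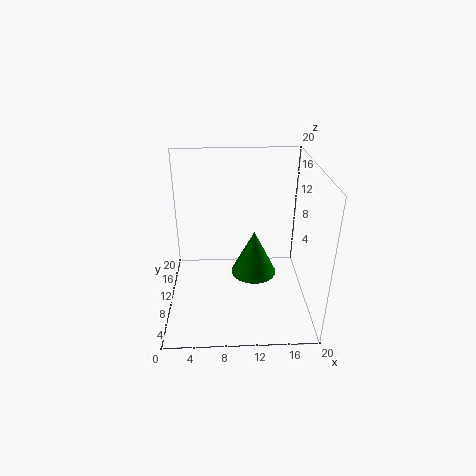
x = 12; y = 7.5; z = 6.25; r = 3; c = 'green'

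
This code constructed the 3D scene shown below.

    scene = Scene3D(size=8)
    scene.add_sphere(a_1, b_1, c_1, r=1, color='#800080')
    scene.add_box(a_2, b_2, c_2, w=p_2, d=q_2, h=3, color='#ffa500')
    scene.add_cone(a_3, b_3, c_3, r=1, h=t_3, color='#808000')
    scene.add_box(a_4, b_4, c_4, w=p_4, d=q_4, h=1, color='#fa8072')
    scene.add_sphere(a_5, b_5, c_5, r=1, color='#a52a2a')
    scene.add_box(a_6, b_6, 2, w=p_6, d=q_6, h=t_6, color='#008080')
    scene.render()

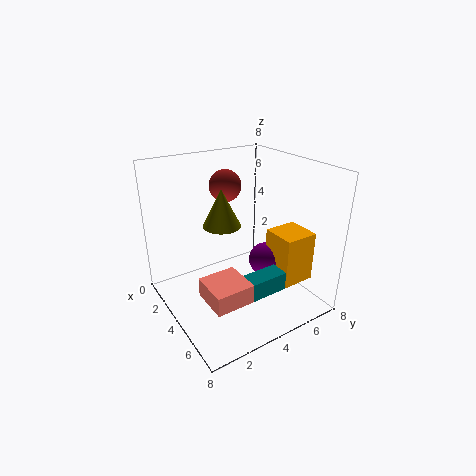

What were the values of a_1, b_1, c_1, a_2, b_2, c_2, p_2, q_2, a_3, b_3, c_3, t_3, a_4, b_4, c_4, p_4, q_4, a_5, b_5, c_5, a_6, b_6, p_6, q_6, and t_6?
a_1 = 4
b_1 = 6
c_1 = 2
a_2 = 4
b_2 = 6
c_2 = 1
p_2 = 2
q_2 = 2
a_3 = 4
b_3 = 3
c_3 = 5
t_3 = 2
a_4 = 5
b_4 = 1
c_4 = 2
p_4 = 2
q_4 = 2
a_5 = 1
b_5 = 5
c_5 = 6
a_6 = 6
b_6 = 3
p_6 = 1
q_6 = 2
t_6 = 1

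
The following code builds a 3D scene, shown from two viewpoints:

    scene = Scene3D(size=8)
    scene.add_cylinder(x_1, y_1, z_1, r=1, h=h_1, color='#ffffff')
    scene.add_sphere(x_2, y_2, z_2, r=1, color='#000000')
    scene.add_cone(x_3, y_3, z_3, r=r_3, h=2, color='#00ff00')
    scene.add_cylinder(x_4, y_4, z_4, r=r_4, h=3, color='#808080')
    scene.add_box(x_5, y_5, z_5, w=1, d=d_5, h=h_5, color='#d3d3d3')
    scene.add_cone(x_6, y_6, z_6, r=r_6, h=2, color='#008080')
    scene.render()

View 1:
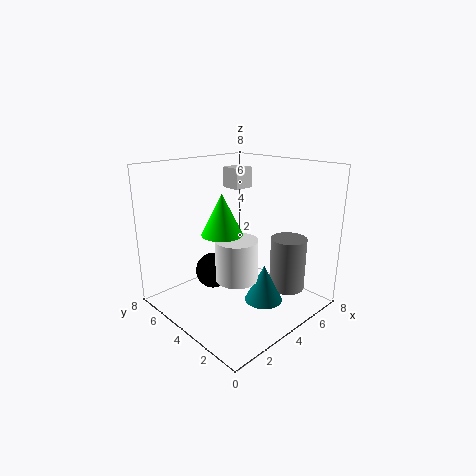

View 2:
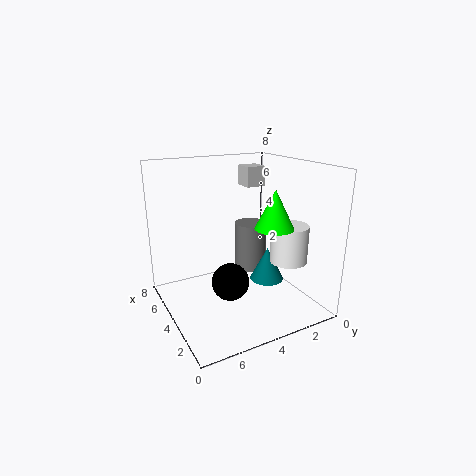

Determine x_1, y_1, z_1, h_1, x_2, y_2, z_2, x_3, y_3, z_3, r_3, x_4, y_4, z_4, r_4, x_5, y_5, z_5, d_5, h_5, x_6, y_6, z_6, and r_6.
x_1 = 2, y_1 = 2, z_1 = 3, h_1 = 2, x_2 = 3, y_2 = 5, z_2 = 2, x_3 = 2, y_3 = 3, z_3 = 5, r_3 = 1, x_4 = 6, y_4 = 2, z_4 = 1, r_4 = 1, x_5 = 3, y_5 = 3, z_5 = 7, d_5 = 1, h_5 = 1, x_6 = 4, y_6 = 2, z_6 = 1, r_6 = 1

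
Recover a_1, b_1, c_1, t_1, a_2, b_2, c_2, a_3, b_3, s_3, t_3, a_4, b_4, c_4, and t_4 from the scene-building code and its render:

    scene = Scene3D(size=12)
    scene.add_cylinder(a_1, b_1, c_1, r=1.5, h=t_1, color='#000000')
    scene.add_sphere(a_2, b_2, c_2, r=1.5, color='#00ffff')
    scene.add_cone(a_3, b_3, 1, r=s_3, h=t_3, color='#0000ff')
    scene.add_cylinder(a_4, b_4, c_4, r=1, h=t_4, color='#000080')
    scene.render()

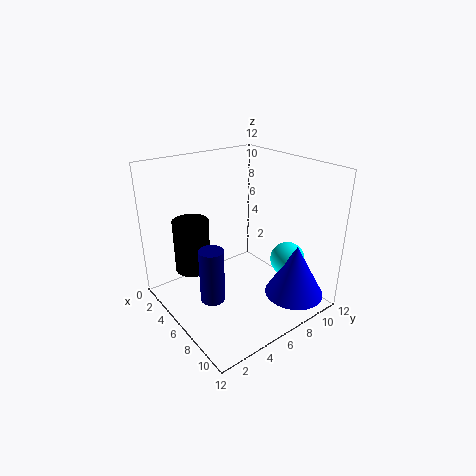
a_1 = 3.5, b_1 = 3, c_1 = 3, t_1 = 4.5, a_2 = 8, b_2 = 10, c_2 = 3.5, a_3 = 9.5, b_3 = 9.5, s_3 = 2.5, t_3 = 4.5, a_4 = 6.5, b_4 = 3, c_4 = 1.5, t_4 = 4.5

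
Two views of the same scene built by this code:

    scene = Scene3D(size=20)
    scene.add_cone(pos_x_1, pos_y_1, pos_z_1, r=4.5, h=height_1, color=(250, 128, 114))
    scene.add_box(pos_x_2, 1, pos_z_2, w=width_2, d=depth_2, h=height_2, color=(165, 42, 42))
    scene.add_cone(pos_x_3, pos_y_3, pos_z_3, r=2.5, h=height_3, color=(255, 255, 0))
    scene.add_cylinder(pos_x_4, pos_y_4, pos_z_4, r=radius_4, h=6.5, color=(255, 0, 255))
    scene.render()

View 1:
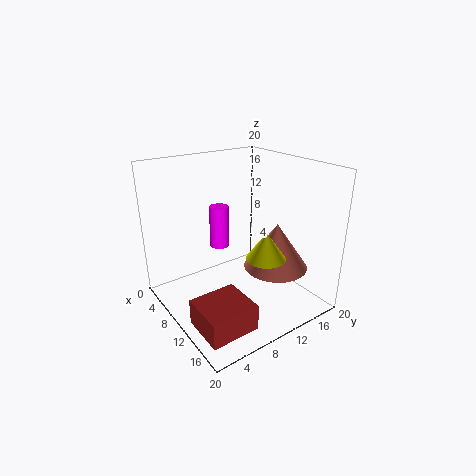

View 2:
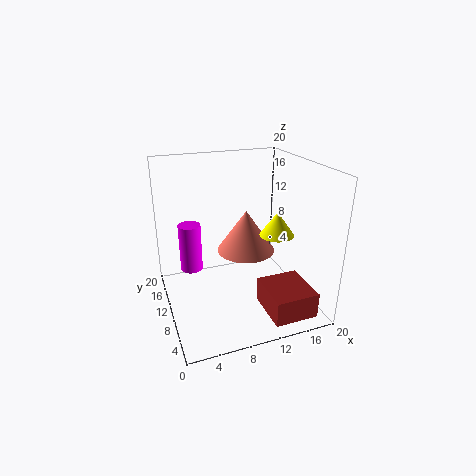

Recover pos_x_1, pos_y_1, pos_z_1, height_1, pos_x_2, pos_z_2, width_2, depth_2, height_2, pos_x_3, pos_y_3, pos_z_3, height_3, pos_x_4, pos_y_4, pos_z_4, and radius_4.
pos_x_1 = 13, pos_y_1 = 14.5, pos_z_1 = 5.5, height_1 = 6.5, pos_x_2 = 12, pos_z_2 = 1, width_2 = 6, depth_2 = 6.5, height_2 = 3.5, pos_x_3 = 16, pos_y_3 = 10, pos_z_3 = 9.5, height_3 = 3.5, pos_x_4 = 3.5, pos_y_4 = 11, pos_z_4 = 6, radius_4 = 1.5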